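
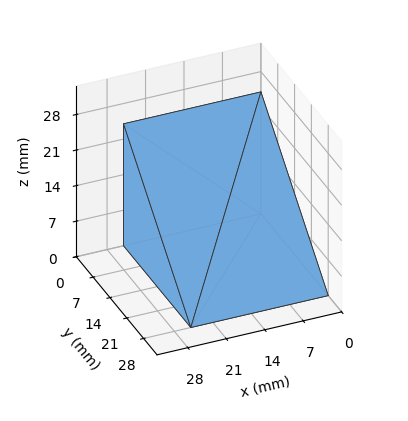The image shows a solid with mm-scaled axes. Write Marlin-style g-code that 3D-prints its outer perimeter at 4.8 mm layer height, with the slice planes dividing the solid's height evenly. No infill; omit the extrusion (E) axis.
Reading the render: the shape is a wedge (ramp): 25 × 28 mm base, rising to 24 mm along the y=0 edge and sloping linearly to z=0 at y=28 (dimensions read to the nearest mm from the axis ticks). For the g-code, the solid's height is divided into equal slices at the stated Δz and each level perimeter traced with G1 moves after a G0 lift.

; perimeter-only toolpath
G21 ; units = mm
G90 ; absolute positioning
G28 ; home
; layer 1
G0 Z4.8
G0 X0.0 Y0.0
G1 X25.0 Y0.0
G1 X25.0 Y22.4
G1 X0.0 Y22.4
G1 X0.0 Y0.0
; layer 2
G0 Z9.6
G0 X0.0 Y0.0
G1 X25.0 Y0.0
G1 X25.0 Y16.8
G1 X0.0 Y16.8
G1 X0.0 Y0.0
; layer 3
G0 Z14.4
G0 X0.0 Y0.0
G1 X25.0 Y0.0
G1 X25.0 Y11.2
G1 X0.0 Y11.2
G1 X0.0 Y0.0
; layer 4
G0 Z19.2
G0 X0.0 Y0.0
G1 X25.0 Y0.0
G1 X25.0 Y5.6
G1 X0.0 Y5.6
G1 X0.0 Y0.0
M2 ; end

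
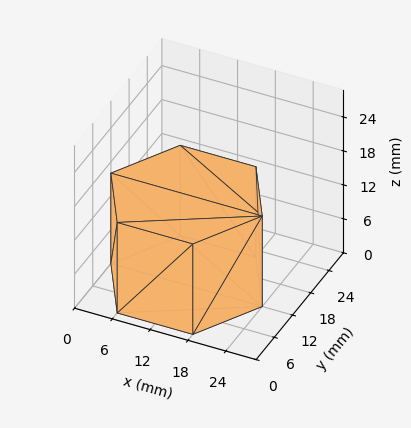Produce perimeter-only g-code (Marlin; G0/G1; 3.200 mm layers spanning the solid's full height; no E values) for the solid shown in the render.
Reading the render: the shape is a regular 6-sided prism (a cylinder approximated with 6 flat sides), circumscribed radius ≈ 12 mm, height ≈ 16 mm (dimensions read to the nearest mm from the axis ticks). For the g-code, the solid's height is divided into equal slices at the stated Δz and each level perimeter traced with G1 moves after a G0 lift.

; perimeter-only toolpath
G21 ; units = mm
G90 ; absolute positioning
G28 ; home
; layer 1
G0 Z3.200
G0 X24.000 Y12.000
G1 X18.000 Y22.392
G1 X6.000 Y22.392
G1 X0.000 Y12.000
G1 X6.000 Y1.608
G1 X18.000 Y1.608
G1 X24.000 Y12.000
; layer 2
G0 Z6.400
G0 X24.000 Y12.000
G1 X18.000 Y22.392
G1 X6.000 Y22.392
G1 X0.000 Y12.000
G1 X6.000 Y1.608
G1 X18.000 Y1.608
G1 X24.000 Y12.000
; layer 3
G0 Z9.600
G0 X24.000 Y12.000
G1 X18.000 Y22.392
G1 X6.000 Y22.392
G1 X0.000 Y12.000
G1 X6.000 Y1.608
G1 X18.000 Y1.608
G1 X24.000 Y12.000
; layer 4
G0 Z12.800
G0 X24.000 Y12.000
G1 X18.000 Y22.392
G1 X6.000 Y22.392
G1 X0.000 Y12.000
G1 X6.000 Y1.608
G1 X18.000 Y1.608
G1 X24.000 Y12.000
; layer 5
G0 Z16.000
G0 X24.000 Y12.000
G1 X18.000 Y22.392
G1 X6.000 Y22.392
G1 X0.000 Y12.000
G1 X6.000 Y1.608
G1 X18.000 Y1.608
G1 X24.000 Y12.000
M2 ; end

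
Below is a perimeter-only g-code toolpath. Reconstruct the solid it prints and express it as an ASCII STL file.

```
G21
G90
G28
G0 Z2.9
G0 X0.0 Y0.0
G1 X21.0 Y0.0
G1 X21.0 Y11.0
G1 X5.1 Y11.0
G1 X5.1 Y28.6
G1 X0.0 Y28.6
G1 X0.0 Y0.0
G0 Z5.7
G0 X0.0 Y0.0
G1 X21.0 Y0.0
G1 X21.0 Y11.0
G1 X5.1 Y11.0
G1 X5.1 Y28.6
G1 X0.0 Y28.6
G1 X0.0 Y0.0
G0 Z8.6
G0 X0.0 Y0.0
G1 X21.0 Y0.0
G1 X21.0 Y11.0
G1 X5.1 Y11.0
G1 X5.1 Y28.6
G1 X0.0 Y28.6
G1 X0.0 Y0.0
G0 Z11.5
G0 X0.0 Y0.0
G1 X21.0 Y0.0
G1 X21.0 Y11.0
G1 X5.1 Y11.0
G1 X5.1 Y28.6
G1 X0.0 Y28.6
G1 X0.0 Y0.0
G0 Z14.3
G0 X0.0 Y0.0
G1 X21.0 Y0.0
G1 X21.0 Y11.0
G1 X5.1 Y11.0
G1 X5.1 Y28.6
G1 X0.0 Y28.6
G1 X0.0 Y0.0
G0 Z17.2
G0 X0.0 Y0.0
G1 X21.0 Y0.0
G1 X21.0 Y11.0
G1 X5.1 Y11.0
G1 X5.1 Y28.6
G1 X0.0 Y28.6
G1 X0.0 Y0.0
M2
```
solid part
  facet normal 0.0000 0.0000 -1.0000
    outer loop
      vertex 21.0 11.0 0.0
      vertex 21.0 0.0 0.0
      vertex 0.0 0.0 0.0
    endloop
  endfacet
  facet normal 0.0000 0.0000 -1.0000
    outer loop
      vertex 5.1 11.0 0.0
      vertex 21.0 11.0 0.0
      vertex 0.0 0.0 0.0
    endloop
  endfacet
  facet normal 0.0000 0.0000 -1.0000
    outer loop
      vertex 5.1 28.6 0.0
      vertex 5.1 11.0 0.0
      vertex 0.0 0.0 0.0
    endloop
  endfacet
  facet normal 0.0000 0.0000 -1.0000
    outer loop
      vertex 0.0 28.6 0.0
      vertex 5.1 28.6 0.0
      vertex 0.0 0.0 0.0
    endloop
  endfacet
  facet normal 0.0000 0.0000 1.0000
    outer loop
      vertex 0.0 0.0 17.2
      vertex 21.0 0.0 17.2
      vertex 21.0 11.0 17.2
    endloop
  endfacet
  facet normal 0.0000 0.0000 1.0000
    outer loop
      vertex 0.0 0.0 17.2
      vertex 21.0 11.0 17.2
      vertex 5.1 11.0 17.2
    endloop
  endfacet
  facet normal 0.0000 0.0000 1.0000
    outer loop
      vertex 0.0 0.0 17.2
      vertex 5.1 11.0 17.2
      vertex 5.1 28.6 17.2
    endloop
  endfacet
  facet normal 0.0000 0.0000 1.0000
    outer loop
      vertex 0.0 0.0 17.2
      vertex 5.1 28.6 17.2
      vertex 0.0 28.6 17.2
    endloop
  endfacet
  facet normal 0.0000 -1.0000 0.0000
    outer loop
      vertex 0.0 0.0 0.0
      vertex 21.0 0.0 0.0
      vertex 21.0 0.0 17.2
    endloop
  endfacet
  facet normal 0.0000 -1.0000 0.0000
    outer loop
      vertex 0.0 0.0 0.0
      vertex 21.0 0.0 17.2
      vertex 0.0 0.0 17.2
    endloop
  endfacet
  facet normal 1.0000 0.0000 0.0000
    outer loop
      vertex 21.0 0.0 0.0
      vertex 21.0 11.0 0.0
      vertex 21.0 11.0 17.2
    endloop
  endfacet
  facet normal 1.0000 0.0000 0.0000
    outer loop
      vertex 21.0 0.0 0.0
      vertex 21.0 11.0 17.2
      vertex 21.0 0.0 17.2
    endloop
  endfacet
  facet normal 0.0000 1.0000 0.0000
    outer loop
      vertex 21.0 11.0 0.0
      vertex 5.1 11.0 0.0
      vertex 5.1 11.0 17.2
    endloop
  endfacet
  facet normal 0.0000 1.0000 0.0000
    outer loop
      vertex 21.0 11.0 0.0
      vertex 5.1 11.0 17.2
      vertex 21.0 11.0 17.2
    endloop
  endfacet
  facet normal 1.0000 0.0000 0.0000
    outer loop
      vertex 5.1 11.0 0.0
      vertex 5.1 28.6 0.0
      vertex 5.1 28.6 17.2
    endloop
  endfacet
  facet normal 1.0000 0.0000 0.0000
    outer loop
      vertex 5.1 11.0 0.0
      vertex 5.1 28.6 17.2
      vertex 5.1 11.0 17.2
    endloop
  endfacet
  facet normal 0.0000 1.0000 0.0000
    outer loop
      vertex 5.1 28.6 0.0
      vertex 0.0 28.6 0.0
      vertex 0.0 28.6 17.2
    endloop
  endfacet
  facet normal 0.0000 1.0000 0.0000
    outer loop
      vertex 5.1 28.6 0.0
      vertex 0.0 28.6 17.2
      vertex 5.1 28.6 17.2
    endloop
  endfacet
  facet normal -1.0000 0.0000 0.0000
    outer loop
      vertex 0.0 28.6 0.0
      vertex 0.0 0.0 0.0
      vertex 0.0 0.0 17.2
    endloop
  endfacet
  facet normal -1.0000 0.0000 0.0000
    outer loop
      vertex 0.0 28.6 0.0
      vertex 0.0 0.0 17.2
      vertex 0.0 28.6 17.2
    endloop
  endfacet
endsolid part

The G0 Z moves step by Δz≈2.9 mm. Every layer's G1 loop is the same polygon, so the solid is a straight extrusion of it from z=0 to z≈17.2. Closing with flat bottom and top caps and triangulating gives 20 facets — an L-shaped prism: outer 21 × 28.6 mm, arm thicknesses ≈ 11 mm (horizontal) and 5.1 mm (vertical), extruded 17.2 mm in z.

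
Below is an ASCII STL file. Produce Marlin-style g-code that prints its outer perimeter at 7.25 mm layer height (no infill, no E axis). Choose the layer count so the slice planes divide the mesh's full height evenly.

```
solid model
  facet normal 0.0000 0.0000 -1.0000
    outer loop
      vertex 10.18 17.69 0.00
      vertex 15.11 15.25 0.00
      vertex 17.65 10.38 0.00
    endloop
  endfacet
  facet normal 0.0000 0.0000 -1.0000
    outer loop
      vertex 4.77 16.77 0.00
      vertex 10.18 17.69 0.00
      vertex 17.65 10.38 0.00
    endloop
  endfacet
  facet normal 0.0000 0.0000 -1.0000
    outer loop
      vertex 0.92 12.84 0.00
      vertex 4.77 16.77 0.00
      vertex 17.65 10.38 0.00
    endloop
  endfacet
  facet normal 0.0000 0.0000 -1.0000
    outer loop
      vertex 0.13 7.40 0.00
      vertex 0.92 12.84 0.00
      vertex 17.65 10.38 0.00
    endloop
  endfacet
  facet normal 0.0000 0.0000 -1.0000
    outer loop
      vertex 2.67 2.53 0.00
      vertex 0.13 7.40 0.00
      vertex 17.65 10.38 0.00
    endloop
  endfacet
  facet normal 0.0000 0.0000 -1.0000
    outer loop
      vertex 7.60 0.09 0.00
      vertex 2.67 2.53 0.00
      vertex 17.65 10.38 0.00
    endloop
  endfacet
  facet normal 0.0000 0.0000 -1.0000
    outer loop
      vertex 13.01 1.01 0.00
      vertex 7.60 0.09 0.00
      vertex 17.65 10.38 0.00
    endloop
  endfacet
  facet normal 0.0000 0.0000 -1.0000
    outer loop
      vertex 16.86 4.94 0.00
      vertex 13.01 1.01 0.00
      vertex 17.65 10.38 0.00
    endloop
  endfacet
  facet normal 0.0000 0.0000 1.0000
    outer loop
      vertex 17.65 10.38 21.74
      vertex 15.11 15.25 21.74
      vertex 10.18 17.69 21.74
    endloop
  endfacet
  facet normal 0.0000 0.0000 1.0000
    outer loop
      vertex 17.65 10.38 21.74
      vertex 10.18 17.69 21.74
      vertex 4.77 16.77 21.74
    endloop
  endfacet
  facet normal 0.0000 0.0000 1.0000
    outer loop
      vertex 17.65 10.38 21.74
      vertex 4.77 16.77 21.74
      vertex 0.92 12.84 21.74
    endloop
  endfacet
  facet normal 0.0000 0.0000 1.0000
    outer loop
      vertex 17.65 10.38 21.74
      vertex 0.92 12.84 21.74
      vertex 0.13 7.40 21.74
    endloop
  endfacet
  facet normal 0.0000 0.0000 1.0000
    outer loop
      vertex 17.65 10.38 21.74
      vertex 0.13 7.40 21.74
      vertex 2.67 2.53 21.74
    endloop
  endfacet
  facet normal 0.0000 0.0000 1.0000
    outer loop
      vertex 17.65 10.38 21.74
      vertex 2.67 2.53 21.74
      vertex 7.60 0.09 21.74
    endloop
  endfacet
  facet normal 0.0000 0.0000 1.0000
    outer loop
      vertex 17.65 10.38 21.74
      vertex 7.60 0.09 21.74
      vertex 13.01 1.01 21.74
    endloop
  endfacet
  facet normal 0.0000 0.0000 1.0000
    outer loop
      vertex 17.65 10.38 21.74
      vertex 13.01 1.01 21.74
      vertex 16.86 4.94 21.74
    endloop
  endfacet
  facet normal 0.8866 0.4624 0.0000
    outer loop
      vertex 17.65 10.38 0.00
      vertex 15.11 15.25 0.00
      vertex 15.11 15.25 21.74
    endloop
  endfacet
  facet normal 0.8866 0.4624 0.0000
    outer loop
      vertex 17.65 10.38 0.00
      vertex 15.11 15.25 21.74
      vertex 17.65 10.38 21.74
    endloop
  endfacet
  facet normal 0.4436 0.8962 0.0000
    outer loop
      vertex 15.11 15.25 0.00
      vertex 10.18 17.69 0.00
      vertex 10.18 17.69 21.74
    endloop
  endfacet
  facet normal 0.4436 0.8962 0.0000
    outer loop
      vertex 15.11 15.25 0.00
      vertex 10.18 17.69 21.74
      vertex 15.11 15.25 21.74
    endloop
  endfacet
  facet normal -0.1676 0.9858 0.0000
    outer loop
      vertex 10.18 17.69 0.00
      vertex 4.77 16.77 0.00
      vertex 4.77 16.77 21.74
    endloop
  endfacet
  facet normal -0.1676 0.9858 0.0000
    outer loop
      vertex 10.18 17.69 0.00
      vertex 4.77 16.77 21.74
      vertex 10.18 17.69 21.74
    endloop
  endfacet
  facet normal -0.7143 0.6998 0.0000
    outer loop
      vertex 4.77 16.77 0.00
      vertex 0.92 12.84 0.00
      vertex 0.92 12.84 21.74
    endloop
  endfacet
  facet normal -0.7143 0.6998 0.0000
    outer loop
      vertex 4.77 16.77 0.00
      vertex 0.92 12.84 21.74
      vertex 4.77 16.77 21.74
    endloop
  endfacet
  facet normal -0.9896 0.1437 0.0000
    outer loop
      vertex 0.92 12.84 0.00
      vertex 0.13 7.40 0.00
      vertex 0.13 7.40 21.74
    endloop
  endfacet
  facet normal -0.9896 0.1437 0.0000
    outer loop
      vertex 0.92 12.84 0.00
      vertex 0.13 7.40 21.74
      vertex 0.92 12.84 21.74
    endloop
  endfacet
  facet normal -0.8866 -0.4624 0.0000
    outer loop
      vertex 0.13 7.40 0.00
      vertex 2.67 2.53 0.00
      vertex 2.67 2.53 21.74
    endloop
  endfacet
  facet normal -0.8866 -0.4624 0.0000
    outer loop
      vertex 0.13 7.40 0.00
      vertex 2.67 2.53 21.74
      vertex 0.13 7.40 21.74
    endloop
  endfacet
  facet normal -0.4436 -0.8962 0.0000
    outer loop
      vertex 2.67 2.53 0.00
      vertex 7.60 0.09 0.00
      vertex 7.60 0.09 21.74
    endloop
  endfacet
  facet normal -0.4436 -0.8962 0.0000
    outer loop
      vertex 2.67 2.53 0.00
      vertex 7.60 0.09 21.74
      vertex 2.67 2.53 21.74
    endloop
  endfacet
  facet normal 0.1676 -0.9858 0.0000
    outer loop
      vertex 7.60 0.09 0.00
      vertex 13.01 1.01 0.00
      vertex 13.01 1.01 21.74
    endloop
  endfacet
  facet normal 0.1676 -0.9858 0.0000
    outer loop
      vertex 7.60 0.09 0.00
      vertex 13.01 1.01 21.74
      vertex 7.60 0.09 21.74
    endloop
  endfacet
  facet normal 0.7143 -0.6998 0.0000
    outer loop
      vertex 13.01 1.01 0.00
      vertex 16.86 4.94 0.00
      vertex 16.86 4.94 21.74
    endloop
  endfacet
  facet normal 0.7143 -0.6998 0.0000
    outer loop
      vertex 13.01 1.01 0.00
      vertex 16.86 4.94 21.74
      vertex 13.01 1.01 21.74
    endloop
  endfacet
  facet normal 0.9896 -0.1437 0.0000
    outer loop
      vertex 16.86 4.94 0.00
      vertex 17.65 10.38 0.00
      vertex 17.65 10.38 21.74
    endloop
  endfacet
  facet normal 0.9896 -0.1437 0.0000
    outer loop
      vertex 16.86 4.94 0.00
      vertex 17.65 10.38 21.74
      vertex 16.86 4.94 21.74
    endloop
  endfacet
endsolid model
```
; perimeter-only toolpath
G21 ; units = mm
G90 ; absolute positioning
G28 ; home
; layer 1
G0 Z7.25
G0 X17.65 Y10.38
G1 X15.11 Y15.25
G1 X10.18 Y17.69
G1 X4.77 Y16.77
G1 X0.92 Y12.84
G1 X0.13 Y7.40
G1 X2.67 Y2.53
G1 X7.60 Y0.09
G1 X13.01 Y1.01
G1 X16.86 Y4.94
G1 X17.65 Y10.38
; layer 2
G0 Z14.49
G0 X17.65 Y10.38
G1 X15.11 Y15.25
G1 X10.18 Y17.69
G1 X4.77 Y16.77
G1 X0.92 Y12.84
G1 X0.13 Y7.40
G1 X2.67 Y2.53
G1 X7.60 Y0.09
G1 X13.01 Y1.01
G1 X16.86 Y4.94
G1 X17.65 Y10.38
; layer 3
G0 Z21.74
G0 X17.65 Y10.38
G1 X15.11 Y15.25
G1 X10.18 Y17.69
G1 X4.77 Y16.77
G1 X0.92 Y12.84
G1 X0.13 Y7.40
G1 X2.67 Y2.53
G1 X7.60 Y0.09
G1 X13.01 Y1.01
G1 X16.86 Y4.94
G1 X17.65 Y10.38
M2 ; end

The solid is a regular 10-sided prism (a cylinder approximated with 10 flat sides), circumscribed radius ≈ 8.89 mm, height ≈ 21.7 mm. Slicing at Δz = 7.25 mm — 3 equal slices spanning the solid's height, so layer i sits at z = i·h/3 — gives 3 non-empty perimeters. Each is a 10-segment closed polygon; G0 lifts to the layer z and rapids to the start vertex, then G1 traces the edges.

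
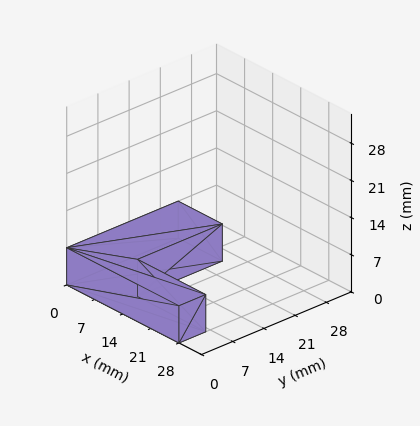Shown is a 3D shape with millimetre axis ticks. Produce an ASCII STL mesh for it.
Reading the render: the shape is an L-shaped prism: outer 28 × 25 mm, arm thicknesses ≈ 6 mm (horizontal) and 11 mm (vertical), extruded 7 mm in z (dimensions read to the nearest mm from the axis ticks). For the STL, each face is triangulated and given an outward normal.

solid part
  facet normal 0.0000 0.0000 -1.0000
    outer loop
      vertex 28.0 6.0 0.0
      vertex 28.0 0.0 0.0
      vertex 0.0 0.0 0.0
    endloop
  endfacet
  facet normal 0.0000 0.0000 -1.0000
    outer loop
      vertex 11.0 6.0 0.0
      vertex 28.0 6.0 0.0
      vertex 0.0 0.0 0.0
    endloop
  endfacet
  facet normal 0.0000 0.0000 -1.0000
    outer loop
      vertex 11.0 25.0 0.0
      vertex 11.0 6.0 0.0
      vertex 0.0 0.0 0.0
    endloop
  endfacet
  facet normal 0.0000 0.0000 -1.0000
    outer loop
      vertex 0.0 25.0 0.0
      vertex 11.0 25.0 0.0
      vertex 0.0 0.0 0.0
    endloop
  endfacet
  facet normal 0.0000 0.0000 1.0000
    outer loop
      vertex 0.0 0.0 7.0
      vertex 28.0 0.0 7.0
      vertex 28.0 6.0 7.0
    endloop
  endfacet
  facet normal 0.0000 0.0000 1.0000
    outer loop
      vertex 0.0 0.0 7.0
      vertex 28.0 6.0 7.0
      vertex 11.0 6.0 7.0
    endloop
  endfacet
  facet normal 0.0000 0.0000 1.0000
    outer loop
      vertex 0.0 0.0 7.0
      vertex 11.0 6.0 7.0
      vertex 11.0 25.0 7.0
    endloop
  endfacet
  facet normal 0.0000 0.0000 1.0000
    outer loop
      vertex 0.0 0.0 7.0
      vertex 11.0 25.0 7.0
      vertex 0.0 25.0 7.0
    endloop
  endfacet
  facet normal 0.0000 -1.0000 0.0000
    outer loop
      vertex 0.0 0.0 0.0
      vertex 28.0 0.0 0.0
      vertex 28.0 0.0 7.0
    endloop
  endfacet
  facet normal 0.0000 -1.0000 0.0000
    outer loop
      vertex 0.0 0.0 0.0
      vertex 28.0 0.0 7.0
      vertex 0.0 0.0 7.0
    endloop
  endfacet
  facet normal 1.0000 0.0000 0.0000
    outer loop
      vertex 28.0 0.0 0.0
      vertex 28.0 6.0 0.0
      vertex 28.0 6.0 7.0
    endloop
  endfacet
  facet normal 1.0000 0.0000 0.0000
    outer loop
      vertex 28.0 0.0 0.0
      vertex 28.0 6.0 7.0
      vertex 28.0 0.0 7.0
    endloop
  endfacet
  facet normal 0.0000 1.0000 0.0000
    outer loop
      vertex 28.0 6.0 0.0
      vertex 11.0 6.0 0.0
      vertex 11.0 6.0 7.0
    endloop
  endfacet
  facet normal 0.0000 1.0000 0.0000
    outer loop
      vertex 28.0 6.0 0.0
      vertex 11.0 6.0 7.0
      vertex 28.0 6.0 7.0
    endloop
  endfacet
  facet normal 1.0000 0.0000 0.0000
    outer loop
      vertex 11.0 6.0 0.0
      vertex 11.0 25.0 0.0
      vertex 11.0 25.0 7.0
    endloop
  endfacet
  facet normal 1.0000 0.0000 0.0000
    outer loop
      vertex 11.0 6.0 0.0
      vertex 11.0 25.0 7.0
      vertex 11.0 6.0 7.0
    endloop
  endfacet
  facet normal 0.0000 1.0000 0.0000
    outer loop
      vertex 11.0 25.0 0.0
      vertex 0.0 25.0 0.0
      vertex 0.0 25.0 7.0
    endloop
  endfacet
  facet normal 0.0000 1.0000 0.0000
    outer loop
      vertex 11.0 25.0 0.0
      vertex 0.0 25.0 7.0
      vertex 11.0 25.0 7.0
    endloop
  endfacet
  facet normal -1.0000 0.0000 0.0000
    outer loop
      vertex 0.0 25.0 0.0
      vertex 0.0 0.0 0.0
      vertex 0.0 0.0 7.0
    endloop
  endfacet
  facet normal -1.0000 0.0000 0.0000
    outer loop
      vertex 0.0 25.0 0.0
      vertex 0.0 0.0 7.0
      vertex 0.0 25.0 7.0
    endloop
  endfacet
endsolid part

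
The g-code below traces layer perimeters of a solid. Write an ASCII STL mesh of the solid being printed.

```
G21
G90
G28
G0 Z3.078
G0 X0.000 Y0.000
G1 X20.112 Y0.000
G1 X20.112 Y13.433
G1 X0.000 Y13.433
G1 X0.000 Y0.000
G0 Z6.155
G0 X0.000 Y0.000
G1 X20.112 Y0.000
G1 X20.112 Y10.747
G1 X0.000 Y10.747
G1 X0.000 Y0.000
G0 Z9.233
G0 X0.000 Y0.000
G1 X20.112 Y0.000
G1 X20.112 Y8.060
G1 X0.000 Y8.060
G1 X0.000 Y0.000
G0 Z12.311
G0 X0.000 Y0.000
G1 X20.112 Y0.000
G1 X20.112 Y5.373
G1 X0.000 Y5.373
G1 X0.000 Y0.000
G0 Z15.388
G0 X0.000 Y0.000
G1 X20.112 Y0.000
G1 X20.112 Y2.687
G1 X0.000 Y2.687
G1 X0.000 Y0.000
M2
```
solid part
  facet normal 0.0000 0.0000 -1.0000
    outer loop
      vertex 20.112 16.120 0.000
      vertex 20.112 0.000 0.000
      vertex 0.000 0.000 0.000
    endloop
  endfacet
  facet normal 0.0000 0.0000 -1.0000
    outer loop
      vertex 0.000 16.120 0.000
      vertex 20.112 16.120 0.000
      vertex 0.000 0.000 0.000
    endloop
  endfacet
  facet normal 0.0000 -1.0000 0.0000
    outer loop
      vertex 0.000 0.000 0.000
      vertex 20.112 0.000 0.000
      vertex 20.112 0.000 18.466
    endloop
  endfacet
  facet normal 0.0000 -1.0000 0.0000
    outer loop
      vertex 0.000 0.000 0.000
      vertex 20.112 0.000 18.466
      vertex 0.000 0.000 18.466
    endloop
  endfacet
  facet normal 0.0000 0.7533 0.6576
    outer loop
      vertex 0.000 0.000 18.466
      vertex 20.112 0.000 18.466
      vertex 20.112 16.120 0.000
    endloop
  endfacet
  facet normal 0.0000 0.7533 0.6576
    outer loop
      vertex 0.000 0.000 18.466
      vertex 20.112 16.120 0.000
      vertex 0.000 16.120 0.000
    endloop
  endfacet
  facet normal -1.0000 0.0000 0.0000
    outer loop
      vertex 0.000 0.000 18.466
      vertex 0.000 16.120 0.000
      vertex 0.000 0.000 0.000
    endloop
  endfacet
  facet normal 1.0000 0.0000 0.0000
    outer loop
      vertex 20.112 0.000 0.000
      vertex 20.112 16.120 0.000
      vertex 20.112 0.000 18.466
    endloop
  endfacet
endsolid part

The G0 Z moves step by Δz≈3.078 mm. The G1 loops shrink linearly with z, so the solid tapers from its base footprint up to z≈18.5. Closing with a flat bottom cap and the tapered top and triangulating gives 8 facets — a wedge (ramp): 20.1 × 16.1 mm base, rising to 18.5 mm along the y=0 edge and sloping linearly to z=0 at y=16.1.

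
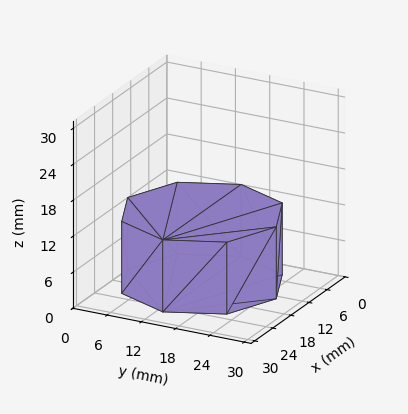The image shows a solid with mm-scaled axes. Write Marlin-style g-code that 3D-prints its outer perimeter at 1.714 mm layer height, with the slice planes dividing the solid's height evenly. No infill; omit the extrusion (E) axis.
Reading the render: the shape is a regular 8-sided prism (a cylinder approximated with 8 flat sides), circumscribed radius ≈ 13 mm, height ≈ 12 mm (dimensions read to the nearest mm from the axis ticks). For the g-code, the solid's height is divided into equal slices at the stated Δz and each level perimeter traced with G1 moves after a G0 lift.

; perimeter-only toolpath
G21 ; units = mm
G90 ; absolute positioning
G28 ; home
; layer 1
G0 Z1.714
G0 X26.000 Y13.000
G1 X22.192 Y22.192
G1 X13.000 Y26.000
G1 X3.808 Y22.192
G1 X0.000 Y13.000
G1 X3.808 Y3.808
G1 X13.000 Y0.000
G1 X22.192 Y3.808
G1 X26.000 Y13.000
; layer 2
G0 Z3.429
G0 X26.000 Y13.000
G1 X22.192 Y22.192
G1 X13.000 Y26.000
G1 X3.808 Y22.192
G1 X0.000 Y13.000
G1 X3.808 Y3.808
G1 X13.000 Y0.000
G1 X22.192 Y3.808
G1 X26.000 Y13.000
; layer 3
G0 Z5.143
G0 X26.000 Y13.000
G1 X22.192 Y22.192
G1 X13.000 Y26.000
G1 X3.808 Y22.192
G1 X0.000 Y13.000
G1 X3.808 Y3.808
G1 X13.000 Y0.000
G1 X22.192 Y3.808
G1 X26.000 Y13.000
; layer 4
G0 Z6.857
G0 X26.000 Y13.000
G1 X22.192 Y22.192
G1 X13.000 Y26.000
G1 X3.808 Y22.192
G1 X0.000 Y13.000
G1 X3.808 Y3.808
G1 X13.000 Y0.000
G1 X22.192 Y3.808
G1 X26.000 Y13.000
; layer 5
G0 Z8.571
G0 X26.000 Y13.000
G1 X22.192 Y22.192
G1 X13.000 Y26.000
G1 X3.808 Y22.192
G1 X0.000 Y13.000
G1 X3.808 Y3.808
G1 X13.000 Y0.000
G1 X22.192 Y3.808
G1 X26.000 Y13.000
; layer 6
G0 Z10.286
G0 X26.000 Y13.000
G1 X22.192 Y22.192
G1 X13.000 Y26.000
G1 X3.808 Y22.192
G1 X0.000 Y13.000
G1 X3.808 Y3.808
G1 X13.000 Y0.000
G1 X22.192 Y3.808
G1 X26.000 Y13.000
; layer 7
G0 Z12.000
G0 X26.000 Y13.000
G1 X22.192 Y22.192
G1 X13.000 Y26.000
G1 X3.808 Y22.192
G1 X0.000 Y13.000
G1 X3.808 Y3.808
G1 X13.000 Y0.000
G1 X22.192 Y3.808
G1 X26.000 Y13.000
M2 ; end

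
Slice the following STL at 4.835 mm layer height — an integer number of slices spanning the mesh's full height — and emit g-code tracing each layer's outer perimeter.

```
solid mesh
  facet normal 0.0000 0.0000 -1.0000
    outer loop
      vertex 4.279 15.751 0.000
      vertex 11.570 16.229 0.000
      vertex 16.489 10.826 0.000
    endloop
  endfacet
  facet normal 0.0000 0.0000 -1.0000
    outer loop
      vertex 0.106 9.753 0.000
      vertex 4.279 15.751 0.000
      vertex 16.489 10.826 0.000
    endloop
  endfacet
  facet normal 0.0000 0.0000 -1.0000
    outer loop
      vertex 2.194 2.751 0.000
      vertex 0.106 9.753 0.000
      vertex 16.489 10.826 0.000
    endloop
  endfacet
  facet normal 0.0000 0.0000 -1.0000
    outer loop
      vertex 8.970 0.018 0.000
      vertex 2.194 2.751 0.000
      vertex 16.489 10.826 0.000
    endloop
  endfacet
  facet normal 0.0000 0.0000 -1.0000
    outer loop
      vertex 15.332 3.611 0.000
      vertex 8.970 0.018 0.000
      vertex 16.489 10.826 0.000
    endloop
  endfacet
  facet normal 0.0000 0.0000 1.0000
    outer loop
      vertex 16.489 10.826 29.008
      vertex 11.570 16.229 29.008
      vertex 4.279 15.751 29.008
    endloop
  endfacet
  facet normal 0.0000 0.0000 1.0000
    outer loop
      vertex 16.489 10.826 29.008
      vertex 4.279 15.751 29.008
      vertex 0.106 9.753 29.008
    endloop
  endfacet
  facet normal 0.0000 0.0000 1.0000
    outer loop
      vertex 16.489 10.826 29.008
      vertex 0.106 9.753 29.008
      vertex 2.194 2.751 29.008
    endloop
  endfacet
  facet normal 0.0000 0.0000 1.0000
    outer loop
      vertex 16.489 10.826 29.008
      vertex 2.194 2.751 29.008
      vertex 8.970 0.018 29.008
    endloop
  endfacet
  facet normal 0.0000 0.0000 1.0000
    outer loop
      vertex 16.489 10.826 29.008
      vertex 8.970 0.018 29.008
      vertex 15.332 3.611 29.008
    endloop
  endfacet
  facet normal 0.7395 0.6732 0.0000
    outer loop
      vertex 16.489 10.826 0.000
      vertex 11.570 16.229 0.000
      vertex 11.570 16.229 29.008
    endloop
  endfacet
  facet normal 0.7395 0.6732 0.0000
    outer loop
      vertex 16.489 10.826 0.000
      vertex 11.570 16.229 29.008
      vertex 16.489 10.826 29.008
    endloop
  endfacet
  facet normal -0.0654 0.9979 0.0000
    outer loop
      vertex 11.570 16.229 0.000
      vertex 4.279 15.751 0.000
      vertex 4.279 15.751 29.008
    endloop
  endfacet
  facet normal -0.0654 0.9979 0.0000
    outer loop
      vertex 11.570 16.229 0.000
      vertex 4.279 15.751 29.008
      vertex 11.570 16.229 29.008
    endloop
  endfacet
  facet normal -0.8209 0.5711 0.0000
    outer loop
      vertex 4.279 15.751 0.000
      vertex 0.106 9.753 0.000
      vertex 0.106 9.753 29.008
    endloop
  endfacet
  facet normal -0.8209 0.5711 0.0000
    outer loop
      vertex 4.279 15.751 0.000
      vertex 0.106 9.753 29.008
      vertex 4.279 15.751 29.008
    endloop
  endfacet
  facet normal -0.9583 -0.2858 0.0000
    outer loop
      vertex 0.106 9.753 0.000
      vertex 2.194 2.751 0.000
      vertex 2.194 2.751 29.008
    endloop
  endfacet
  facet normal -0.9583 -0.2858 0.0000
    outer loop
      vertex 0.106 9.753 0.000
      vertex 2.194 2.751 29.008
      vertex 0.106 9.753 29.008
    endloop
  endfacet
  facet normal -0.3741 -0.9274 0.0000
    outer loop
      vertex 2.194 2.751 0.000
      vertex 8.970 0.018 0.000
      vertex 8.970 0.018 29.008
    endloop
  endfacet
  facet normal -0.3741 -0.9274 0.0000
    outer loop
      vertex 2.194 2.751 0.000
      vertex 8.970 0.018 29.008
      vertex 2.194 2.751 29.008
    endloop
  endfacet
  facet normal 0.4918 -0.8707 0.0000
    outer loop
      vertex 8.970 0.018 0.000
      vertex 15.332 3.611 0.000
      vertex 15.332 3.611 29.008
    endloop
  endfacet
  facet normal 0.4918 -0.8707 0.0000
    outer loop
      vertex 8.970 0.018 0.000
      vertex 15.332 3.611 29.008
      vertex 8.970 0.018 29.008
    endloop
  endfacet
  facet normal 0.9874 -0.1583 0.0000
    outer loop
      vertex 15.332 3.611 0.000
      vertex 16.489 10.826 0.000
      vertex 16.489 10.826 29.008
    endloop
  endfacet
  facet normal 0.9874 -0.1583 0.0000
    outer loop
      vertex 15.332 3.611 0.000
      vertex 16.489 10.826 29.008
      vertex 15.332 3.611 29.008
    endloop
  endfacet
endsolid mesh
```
; perimeter-only toolpath
G21 ; units = mm
G90 ; absolute positioning
G28 ; home
; layer 1
G0 Z4.835
G0 X16.489 Y10.826
G1 X11.570 Y16.229
G1 X4.279 Y15.751
G1 X0.106 Y9.753
G1 X2.194 Y2.751
G1 X8.970 Y0.018
G1 X15.332 Y3.611
G1 X16.489 Y10.826
; layer 2
G0 Z9.669
G0 X16.489 Y10.826
G1 X11.570 Y16.229
G1 X4.279 Y15.751
G1 X0.106 Y9.753
G1 X2.194 Y2.751
G1 X8.970 Y0.018
G1 X15.332 Y3.611
G1 X16.489 Y10.826
; layer 3
G0 Z14.504
G0 X16.489 Y10.826
G1 X11.570 Y16.229
G1 X4.279 Y15.751
G1 X0.106 Y9.753
G1 X2.194 Y2.751
G1 X8.970 Y0.018
G1 X15.332 Y3.611
G1 X16.489 Y10.826
; layer 4
G0 Z19.339
G0 X16.489 Y10.826
G1 X11.570 Y16.229
G1 X4.279 Y15.751
G1 X0.106 Y9.753
G1 X2.194 Y2.751
G1 X8.970 Y0.018
G1 X15.332 Y3.611
G1 X16.489 Y10.826
; layer 5
G0 Z24.173
G0 X16.489 Y10.826
G1 X11.570 Y16.229
G1 X4.279 Y15.751
G1 X0.106 Y9.753
G1 X2.194 Y2.751
G1 X8.970 Y0.018
G1 X15.332 Y3.611
G1 X16.489 Y10.826
; layer 6
G0 Z29.008
G0 X16.489 Y10.826
G1 X11.570 Y16.229
G1 X4.279 Y15.751
G1 X0.106 Y9.753
G1 X2.194 Y2.751
G1 X8.970 Y0.018
G1 X15.332 Y3.611
G1 X16.489 Y10.826
M2 ; end

The solid is a regular 7-sided prism (a cylinder approximated with 7 flat sides), circumscribed radius ≈ 8.42 mm, height ≈ 29 mm. Slicing at Δz = 4.835 mm — 6 equal slices spanning the solid's height, so layer i sits at z = i·h/6 — gives 6 non-empty perimeters. Each is a 7-segment closed polygon; G0 lifts to the layer z and rapids to the start vertex, then G1 traces the edges.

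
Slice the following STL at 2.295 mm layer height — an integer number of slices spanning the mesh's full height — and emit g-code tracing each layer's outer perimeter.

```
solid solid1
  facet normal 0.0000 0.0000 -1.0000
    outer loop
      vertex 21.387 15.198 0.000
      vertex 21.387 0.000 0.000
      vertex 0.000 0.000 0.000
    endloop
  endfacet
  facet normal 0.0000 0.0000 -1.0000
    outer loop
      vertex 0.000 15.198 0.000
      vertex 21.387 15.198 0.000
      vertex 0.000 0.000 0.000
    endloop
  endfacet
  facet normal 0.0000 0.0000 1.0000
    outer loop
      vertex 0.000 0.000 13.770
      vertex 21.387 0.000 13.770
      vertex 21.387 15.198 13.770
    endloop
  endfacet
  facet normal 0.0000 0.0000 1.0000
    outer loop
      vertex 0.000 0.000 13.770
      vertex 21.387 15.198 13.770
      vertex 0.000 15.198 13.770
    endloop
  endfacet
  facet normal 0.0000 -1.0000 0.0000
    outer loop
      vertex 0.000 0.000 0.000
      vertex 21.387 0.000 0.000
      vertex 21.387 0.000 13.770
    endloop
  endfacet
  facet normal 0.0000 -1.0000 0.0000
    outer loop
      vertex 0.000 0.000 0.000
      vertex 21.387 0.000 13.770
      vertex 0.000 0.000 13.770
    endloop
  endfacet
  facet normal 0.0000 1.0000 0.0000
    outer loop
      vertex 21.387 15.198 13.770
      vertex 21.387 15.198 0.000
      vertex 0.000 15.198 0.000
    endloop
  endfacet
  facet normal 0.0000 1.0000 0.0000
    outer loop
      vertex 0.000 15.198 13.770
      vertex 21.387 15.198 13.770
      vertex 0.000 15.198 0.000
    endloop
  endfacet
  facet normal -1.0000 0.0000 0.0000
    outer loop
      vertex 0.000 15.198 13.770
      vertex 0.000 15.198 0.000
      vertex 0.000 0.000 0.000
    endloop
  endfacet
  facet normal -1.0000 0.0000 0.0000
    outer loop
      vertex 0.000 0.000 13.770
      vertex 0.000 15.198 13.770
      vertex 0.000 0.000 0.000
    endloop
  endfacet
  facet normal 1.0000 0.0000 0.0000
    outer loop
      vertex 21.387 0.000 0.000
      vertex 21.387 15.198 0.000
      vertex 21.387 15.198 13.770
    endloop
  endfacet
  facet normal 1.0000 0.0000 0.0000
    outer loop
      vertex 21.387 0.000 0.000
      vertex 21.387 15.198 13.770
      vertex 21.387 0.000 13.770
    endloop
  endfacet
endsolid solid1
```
; perimeter-only toolpath
G21 ; units = mm
G90 ; absolute positioning
G28 ; home
; layer 1
G0 Z2.295
G0 X0.000 Y0.000
G1 X21.387 Y0.000
G1 X21.387 Y15.198
G1 X0.000 Y15.198
G1 X0.000 Y0.000
; layer 2
G0 Z4.590
G0 X0.000 Y0.000
G1 X21.387 Y0.000
G1 X21.387 Y15.198
G1 X0.000 Y15.198
G1 X0.000 Y0.000
; layer 3
G0 Z6.885
G0 X0.000 Y0.000
G1 X21.387 Y0.000
G1 X21.387 Y15.198
G1 X0.000 Y15.198
G1 X0.000 Y0.000
; layer 4
G0 Z9.180
G0 X0.000 Y0.000
G1 X21.387 Y0.000
G1 X21.387 Y15.198
G1 X0.000 Y15.198
G1 X0.000 Y0.000
; layer 5
G0 Z11.475
G0 X0.000 Y0.000
G1 X21.387 Y0.000
G1 X21.387 Y15.198
G1 X0.000 Y15.198
G1 X0.000 Y0.000
; layer 6
G0 Z13.770
G0 X0.000 Y0.000
G1 X21.387 Y0.000
G1 X21.387 Y15.198
G1 X0.000 Y15.198
G1 X0.000 Y0.000
M2 ; end

The solid is a rectangular box, roughly 21.4 × 15.2 mm footprint and 13.8 mm tall. Slicing at Δz = 2.295 mm — 6 equal slices spanning the solid's height, so layer i sits at z = i·h/6 — gives 6 non-empty perimeters. Each is a 4-segment closed polygon; G0 lifts to the layer z and rapids to the start vertex, then G1 traces the edges.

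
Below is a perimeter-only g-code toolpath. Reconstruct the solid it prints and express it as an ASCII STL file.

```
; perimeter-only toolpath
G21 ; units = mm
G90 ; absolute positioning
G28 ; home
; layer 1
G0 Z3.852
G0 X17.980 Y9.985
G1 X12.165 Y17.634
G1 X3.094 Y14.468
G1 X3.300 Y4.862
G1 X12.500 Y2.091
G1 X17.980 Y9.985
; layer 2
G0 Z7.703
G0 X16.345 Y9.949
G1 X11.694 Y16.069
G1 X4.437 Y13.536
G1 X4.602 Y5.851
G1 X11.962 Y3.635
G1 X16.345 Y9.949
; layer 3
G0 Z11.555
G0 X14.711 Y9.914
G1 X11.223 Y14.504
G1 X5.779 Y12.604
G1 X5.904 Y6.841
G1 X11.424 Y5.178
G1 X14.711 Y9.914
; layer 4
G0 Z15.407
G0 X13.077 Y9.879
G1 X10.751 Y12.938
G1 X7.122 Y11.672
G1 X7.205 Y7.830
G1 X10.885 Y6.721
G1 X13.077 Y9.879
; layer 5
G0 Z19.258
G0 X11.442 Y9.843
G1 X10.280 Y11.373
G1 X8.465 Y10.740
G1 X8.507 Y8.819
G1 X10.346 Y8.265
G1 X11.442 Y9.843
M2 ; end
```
solid part
  facet normal 0.0000 0.0000 -1.0000
    outer loop
      vertex 1.751 15.400 0.000
      vertex 12.637 19.199 0.000
      vertex 19.614 10.020 0.000
    endloop
  endfacet
  facet normal 0.0000 0.0000 -1.0000
    outer loop
      vertex 1.999 3.873 0.000
      vertex 1.751 15.400 0.000
      vertex 19.614 10.020 0.000
    endloop
  endfacet
  facet normal 0.0000 0.0000 -1.0000
    outer loop
      vertex 13.039 0.548 0.000
      vertex 1.999 3.873 0.000
      vertex 19.614 10.020 0.000
    endloop
  endfacet
  facet normal 0.7530 0.5723 0.3248
    outer loop
      vertex 19.614 10.020 0.000
      vertex 12.637 19.199 0.000
      vertex 9.808 9.808 23.110
    endloop
  endfacet
  facet normal -0.3116 0.8930 0.3247
    outer loop
      vertex 12.637 19.199 0.000
      vertex 1.751 15.400 0.000
      vertex 9.808 9.808 23.110
    endloop
  endfacet
  facet normal -0.9456 -0.0203 0.3247
    outer loop
      vertex 1.751 15.400 0.000
      vertex 1.999 3.873 0.000
      vertex 9.808 9.808 23.110
    endloop
  endfacet
  facet normal -0.2728 -0.9056 0.3247
    outer loop
      vertex 1.999 3.873 0.000
      vertex 13.039 0.548 0.000
      vertex 9.808 9.808 23.110
    endloop
  endfacet
  facet normal 0.7770 -0.5393 0.3247
    outer loop
      vertex 13.039 0.548 0.000
      vertex 19.614 10.020 0.000
      vertex 9.808 9.808 23.110
    endloop
  endfacet
endsolid part

The G0 Z moves step by Δz≈3.852 mm. The G1 loops shrink linearly with z, so the solid tapers from its base footprint up to z≈23.1. Closing with a flat bottom cap and the tapered top and triangulating gives 8 facets — a regular 5-sided pyramid, base circumscribed radius ≈ 9.81 mm, apex at z ≈ 23.1 mm.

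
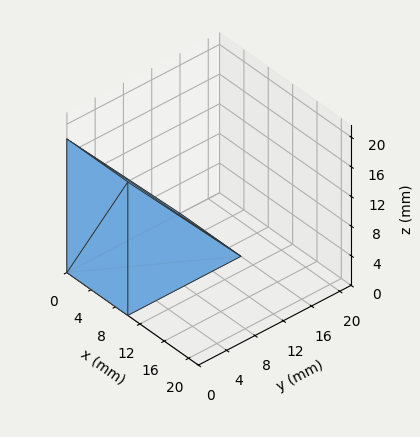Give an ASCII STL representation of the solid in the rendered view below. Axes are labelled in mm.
Reading the render: the shape is a wedge (ramp): 10 × 16 mm base, rising to 18 mm along the y=0 edge and sloping linearly to z=0 at y=16 (dimensions read to the nearest mm from the axis ticks). For the STL, each face is triangulated and given an outward normal.

solid part
  facet normal 0.0000 0.0000 -1.0000
    outer loop
      vertex 10.00 16.00 0.00
      vertex 10.00 0.00 0.00
      vertex 0.00 0.00 0.00
    endloop
  endfacet
  facet normal 0.0000 0.0000 -1.0000
    outer loop
      vertex 0.00 16.00 0.00
      vertex 10.00 16.00 0.00
      vertex 0.00 0.00 0.00
    endloop
  endfacet
  facet normal 0.0000 -1.0000 0.0000
    outer loop
      vertex 0.00 0.00 0.00
      vertex 10.00 0.00 0.00
      vertex 10.00 0.00 18.00
    endloop
  endfacet
  facet normal 0.0000 -1.0000 0.0000
    outer loop
      vertex 0.00 0.00 0.00
      vertex 10.00 0.00 18.00
      vertex 0.00 0.00 18.00
    endloop
  endfacet
  facet normal 0.0000 0.7474 0.6644
    outer loop
      vertex 0.00 0.00 18.00
      vertex 10.00 0.00 18.00
      vertex 10.00 16.00 0.00
    endloop
  endfacet
  facet normal 0.0000 0.7474 0.6644
    outer loop
      vertex 0.00 0.00 18.00
      vertex 10.00 16.00 0.00
      vertex 0.00 16.00 0.00
    endloop
  endfacet
  facet normal -1.0000 0.0000 0.0000
    outer loop
      vertex 0.00 0.00 18.00
      vertex 0.00 16.00 0.00
      vertex 0.00 0.00 0.00
    endloop
  endfacet
  facet normal 1.0000 0.0000 0.0000
    outer loop
      vertex 10.00 0.00 0.00
      vertex 10.00 16.00 0.00
      vertex 10.00 0.00 18.00
    endloop
  endfacet
endsolid part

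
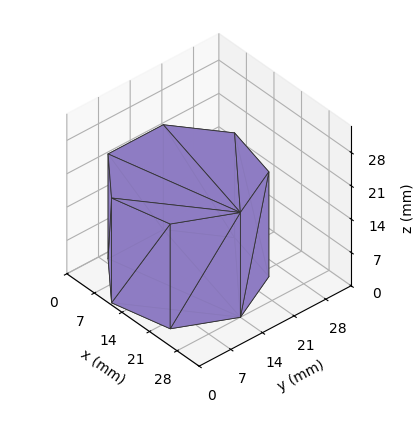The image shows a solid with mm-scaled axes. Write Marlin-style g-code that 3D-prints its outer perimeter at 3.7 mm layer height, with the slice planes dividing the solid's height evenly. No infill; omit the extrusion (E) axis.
Reading the render: the shape is a regular 7-sided prism (a cylinder approximated with 7 flat sides), circumscribed radius ≈ 14 mm, height ≈ 22 mm (dimensions read to the nearest mm from the axis ticks). For the g-code, the solid's height is divided into equal slices at the stated Δz and each level perimeter traced with G1 moves after a G0 lift.

; perimeter-only toolpath
G21 ; units = mm
G90 ; absolute positioning
G28 ; home
; layer 1
G0 Z3.7
G0 X28.0 Y14.0
G1 X22.7 Y24.9
G1 X10.9 Y27.6
G1 X1.4 Y20.1
G1 X1.4 Y7.9
G1 X10.9 Y0.4
G1 X22.7 Y3.1
G1 X28.0 Y14.0
; layer 2
G0 Z7.3
G0 X28.0 Y14.0
G1 X22.7 Y24.9
G1 X10.9 Y27.6
G1 X1.4 Y20.1
G1 X1.4 Y7.9
G1 X10.9 Y0.4
G1 X22.7 Y3.1
G1 X28.0 Y14.0
; layer 3
G0 Z11.0
G0 X28.0 Y14.0
G1 X22.7 Y24.9
G1 X10.9 Y27.6
G1 X1.4 Y20.1
G1 X1.4 Y7.9
G1 X10.9 Y0.4
G1 X22.7 Y3.1
G1 X28.0 Y14.0
; layer 4
G0 Z14.7
G0 X28.0 Y14.0
G1 X22.7 Y24.9
G1 X10.9 Y27.6
G1 X1.4 Y20.1
G1 X1.4 Y7.9
G1 X10.9 Y0.4
G1 X22.7 Y3.1
G1 X28.0 Y14.0
; layer 5
G0 Z18.3
G0 X28.0 Y14.0
G1 X22.7 Y24.9
G1 X10.9 Y27.6
G1 X1.4 Y20.1
G1 X1.4 Y7.9
G1 X10.9 Y0.4
G1 X22.7 Y3.1
G1 X28.0 Y14.0
; layer 6
G0 Z22.0
G0 X28.0 Y14.0
G1 X22.7 Y24.9
G1 X10.9 Y27.6
G1 X1.4 Y20.1
G1 X1.4 Y7.9
G1 X10.9 Y0.4
G1 X22.7 Y3.1
G1 X28.0 Y14.0
M2 ; end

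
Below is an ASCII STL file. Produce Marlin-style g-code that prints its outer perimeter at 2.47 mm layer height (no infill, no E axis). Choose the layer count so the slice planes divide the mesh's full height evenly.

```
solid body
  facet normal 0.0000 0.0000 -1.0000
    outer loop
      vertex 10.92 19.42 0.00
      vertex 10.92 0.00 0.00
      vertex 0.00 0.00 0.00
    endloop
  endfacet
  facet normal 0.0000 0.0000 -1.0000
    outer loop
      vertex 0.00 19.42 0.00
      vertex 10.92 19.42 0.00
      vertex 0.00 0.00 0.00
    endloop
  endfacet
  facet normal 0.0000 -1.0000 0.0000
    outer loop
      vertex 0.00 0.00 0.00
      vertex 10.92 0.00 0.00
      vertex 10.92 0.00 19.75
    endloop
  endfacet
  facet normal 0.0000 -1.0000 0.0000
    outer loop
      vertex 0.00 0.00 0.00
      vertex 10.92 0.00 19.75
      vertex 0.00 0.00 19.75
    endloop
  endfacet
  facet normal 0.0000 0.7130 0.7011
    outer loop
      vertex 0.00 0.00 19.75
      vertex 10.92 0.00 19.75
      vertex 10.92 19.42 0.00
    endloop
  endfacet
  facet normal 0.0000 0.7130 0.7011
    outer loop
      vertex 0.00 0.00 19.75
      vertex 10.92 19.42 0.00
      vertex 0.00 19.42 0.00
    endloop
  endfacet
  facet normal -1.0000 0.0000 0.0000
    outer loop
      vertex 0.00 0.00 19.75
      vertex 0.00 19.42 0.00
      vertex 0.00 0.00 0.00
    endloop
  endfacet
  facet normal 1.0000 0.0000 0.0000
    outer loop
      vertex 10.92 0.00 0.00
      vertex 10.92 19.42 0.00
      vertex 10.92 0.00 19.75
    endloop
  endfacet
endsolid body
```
; perimeter-only toolpath
G21 ; units = mm
G90 ; absolute positioning
G28 ; home
; layer 1
G0 Z2.47
G0 X0.00 Y0.00
G1 X10.92 Y0.00
G1 X10.92 Y16.99
G1 X0.00 Y16.99
G1 X0.00 Y0.00
; layer 2
G0 Z4.94
G0 X0.00 Y0.00
G1 X10.92 Y0.00
G1 X10.92 Y14.57
G1 X0.00 Y14.57
G1 X0.00 Y0.00
; layer 3
G0 Z7.41
G0 X0.00 Y0.00
G1 X10.92 Y0.00
G1 X10.92 Y12.14
G1 X0.00 Y12.14
G1 X0.00 Y0.00
; layer 4
G0 Z9.88
G0 X0.00 Y0.00
G1 X10.92 Y0.00
G1 X10.92 Y9.71
G1 X0.00 Y9.71
G1 X0.00 Y0.00
; layer 5
G0 Z12.34
G0 X0.00 Y0.00
G1 X10.92 Y0.00
G1 X10.92 Y7.28
G1 X0.00 Y7.28
G1 X0.00 Y0.00
; layer 6
G0 Z14.81
G0 X0.00 Y0.00
G1 X10.92 Y0.00
G1 X10.92 Y4.86
G1 X0.00 Y4.86
G1 X0.00 Y0.00
; layer 7
G0 Z17.28
G0 X0.00 Y0.00
G1 X10.92 Y0.00
G1 X10.92 Y2.43
G1 X0.00 Y2.43
G1 X0.00 Y0.00
M2 ; end

The solid is a wedge (ramp): 10.9 × 19.4 mm base, rising to 19.8 mm along the y=0 edge and sloping linearly to z=0 at y=19.4. Slicing at Δz = 2.47 mm — 8 equal slices spanning the solid's height, so layer i sits at z = i·h/8 — gives 7 non-empty perimeters. Each is a 4-segment closed polygon; G0 lifts to the layer z and rapids to the start vertex, then G1 traces the edges. The cross-section shrinks linearly with z (the slice at the apex is degenerate and omitted).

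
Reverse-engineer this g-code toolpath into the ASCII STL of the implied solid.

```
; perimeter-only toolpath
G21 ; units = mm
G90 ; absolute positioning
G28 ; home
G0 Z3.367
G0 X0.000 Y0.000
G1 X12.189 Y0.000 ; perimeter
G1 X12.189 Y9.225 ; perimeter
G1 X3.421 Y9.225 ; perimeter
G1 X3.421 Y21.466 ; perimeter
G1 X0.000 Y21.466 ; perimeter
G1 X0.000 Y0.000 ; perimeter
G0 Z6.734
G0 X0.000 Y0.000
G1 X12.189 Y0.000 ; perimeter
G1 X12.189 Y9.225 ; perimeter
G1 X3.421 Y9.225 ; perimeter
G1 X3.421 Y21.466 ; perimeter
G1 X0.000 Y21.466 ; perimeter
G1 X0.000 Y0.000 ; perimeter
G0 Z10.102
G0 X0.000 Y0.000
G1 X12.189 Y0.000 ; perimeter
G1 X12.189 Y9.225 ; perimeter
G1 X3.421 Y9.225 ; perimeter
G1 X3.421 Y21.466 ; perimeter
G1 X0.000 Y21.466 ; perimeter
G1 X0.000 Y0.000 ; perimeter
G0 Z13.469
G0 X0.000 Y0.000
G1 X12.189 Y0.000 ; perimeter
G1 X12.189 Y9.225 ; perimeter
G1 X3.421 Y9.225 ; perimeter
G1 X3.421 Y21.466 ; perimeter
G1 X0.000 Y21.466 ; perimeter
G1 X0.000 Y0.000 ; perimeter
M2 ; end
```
solid part
  facet normal 0.0000 0.0000 -1.0000
    outer loop
      vertex 12.189 9.225 0.000
      vertex 12.189 0.000 0.000
      vertex 0.000 0.000 0.000
    endloop
  endfacet
  facet normal 0.0000 0.0000 -1.0000
    outer loop
      vertex 3.421 9.225 0.000
      vertex 12.189 9.225 0.000
      vertex 0.000 0.000 0.000
    endloop
  endfacet
  facet normal 0.0000 0.0000 -1.0000
    outer loop
      vertex 3.421 21.466 0.000
      vertex 3.421 9.225 0.000
      vertex 0.000 0.000 0.000
    endloop
  endfacet
  facet normal 0.0000 0.0000 -1.0000
    outer loop
      vertex 0.000 21.466 0.000
      vertex 3.421 21.466 0.000
      vertex 0.000 0.000 0.000
    endloop
  endfacet
  facet normal 0.0000 0.0000 1.0000
    outer loop
      vertex 0.000 0.000 13.469
      vertex 12.189 0.000 13.469
      vertex 12.189 9.225 13.469
    endloop
  endfacet
  facet normal 0.0000 0.0000 1.0000
    outer loop
      vertex 0.000 0.000 13.469
      vertex 12.189 9.225 13.469
      vertex 3.421 9.225 13.469
    endloop
  endfacet
  facet normal 0.0000 0.0000 1.0000
    outer loop
      vertex 0.000 0.000 13.469
      vertex 3.421 9.225 13.469
      vertex 3.421 21.466 13.469
    endloop
  endfacet
  facet normal 0.0000 0.0000 1.0000
    outer loop
      vertex 0.000 0.000 13.469
      vertex 3.421 21.466 13.469
      vertex 0.000 21.466 13.469
    endloop
  endfacet
  facet normal 0.0000 -1.0000 0.0000
    outer loop
      vertex 0.000 0.000 0.000
      vertex 12.189 0.000 0.000
      vertex 12.189 0.000 13.469
    endloop
  endfacet
  facet normal 0.0000 -1.0000 0.0000
    outer loop
      vertex 0.000 0.000 0.000
      vertex 12.189 0.000 13.469
      vertex 0.000 0.000 13.469
    endloop
  endfacet
  facet normal 1.0000 0.0000 0.0000
    outer loop
      vertex 12.189 0.000 0.000
      vertex 12.189 9.225 0.000
      vertex 12.189 9.225 13.469
    endloop
  endfacet
  facet normal 1.0000 0.0000 0.0000
    outer loop
      vertex 12.189 0.000 0.000
      vertex 12.189 9.225 13.469
      vertex 12.189 0.000 13.469
    endloop
  endfacet
  facet normal 0.0000 1.0000 0.0000
    outer loop
      vertex 12.189 9.225 0.000
      vertex 3.421 9.225 0.000
      vertex 3.421 9.225 13.469
    endloop
  endfacet
  facet normal 0.0000 1.0000 0.0000
    outer loop
      vertex 12.189 9.225 0.000
      vertex 3.421 9.225 13.469
      vertex 12.189 9.225 13.469
    endloop
  endfacet
  facet normal 1.0000 0.0000 0.0000
    outer loop
      vertex 3.421 9.225 0.000
      vertex 3.421 21.466 0.000
      vertex 3.421 21.466 13.469
    endloop
  endfacet
  facet normal 1.0000 0.0000 0.0000
    outer loop
      vertex 3.421 9.225 0.000
      vertex 3.421 21.466 13.469
      vertex 3.421 9.225 13.469
    endloop
  endfacet
  facet normal 0.0000 1.0000 0.0000
    outer loop
      vertex 3.421 21.466 0.000
      vertex 0.000 21.466 0.000
      vertex 0.000 21.466 13.469
    endloop
  endfacet
  facet normal 0.0000 1.0000 0.0000
    outer loop
      vertex 3.421 21.466 0.000
      vertex 0.000 21.466 13.469
      vertex 3.421 21.466 13.469
    endloop
  endfacet
  facet normal -1.0000 0.0000 0.0000
    outer loop
      vertex 0.000 21.466 0.000
      vertex 0.000 0.000 0.000
      vertex 0.000 0.000 13.469
    endloop
  endfacet
  facet normal -1.0000 0.0000 0.0000
    outer loop
      vertex 0.000 21.466 0.000
      vertex 0.000 0.000 13.469
      vertex 0.000 21.466 13.469
    endloop
  endfacet
endsolid part

The G0 Z moves step by Δz≈3.367 mm. Every layer's G1 loop is the same polygon, so the solid is a straight extrusion of it from z=0 to z≈13.5. Closing with flat bottom and top caps and triangulating gives 20 facets — an L-shaped prism: outer 12.2 × 21.5 mm, arm thicknesses ≈ 9.22 mm (horizontal) and 3.42 mm (vertical), extruded 13.5 mm in z.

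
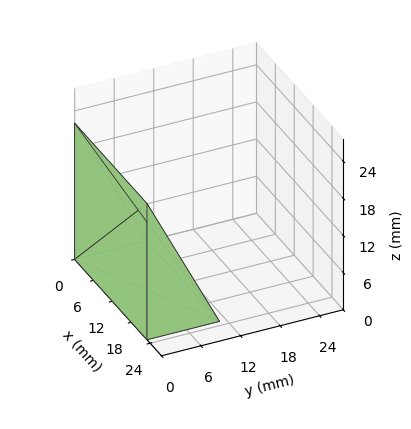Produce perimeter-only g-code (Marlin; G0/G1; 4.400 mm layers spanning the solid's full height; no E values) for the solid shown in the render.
Reading the render: the shape is a wedge (ramp): 23 × 11 mm base, rising to 22 mm along the y=0 edge and sloping linearly to z=0 at y=11 (dimensions read to the nearest mm from the axis ticks). For the g-code, the solid's height is divided into equal slices at the stated Δz and each level perimeter traced with G1 moves after a G0 lift.

; perimeter-only toolpath
G21 ; units = mm
G90 ; absolute positioning
G28 ; home
; layer 1
G0 Z4.400
G0 X0.000 Y0.000
G1 X23.000 Y0.000
G1 X23.000 Y8.800
G1 X0.000 Y8.800
G1 X0.000 Y0.000
; layer 2
G0 Z8.800
G0 X0.000 Y0.000
G1 X23.000 Y0.000
G1 X23.000 Y6.600
G1 X0.000 Y6.600
G1 X0.000 Y0.000
; layer 3
G0 Z13.200
G0 X0.000 Y0.000
G1 X23.000 Y0.000
G1 X23.000 Y4.400
G1 X0.000 Y4.400
G1 X0.000 Y0.000
; layer 4
G0 Z17.600
G0 X0.000 Y0.000
G1 X23.000 Y0.000
G1 X23.000 Y2.200
G1 X0.000 Y2.200
G1 X0.000 Y0.000
M2 ; end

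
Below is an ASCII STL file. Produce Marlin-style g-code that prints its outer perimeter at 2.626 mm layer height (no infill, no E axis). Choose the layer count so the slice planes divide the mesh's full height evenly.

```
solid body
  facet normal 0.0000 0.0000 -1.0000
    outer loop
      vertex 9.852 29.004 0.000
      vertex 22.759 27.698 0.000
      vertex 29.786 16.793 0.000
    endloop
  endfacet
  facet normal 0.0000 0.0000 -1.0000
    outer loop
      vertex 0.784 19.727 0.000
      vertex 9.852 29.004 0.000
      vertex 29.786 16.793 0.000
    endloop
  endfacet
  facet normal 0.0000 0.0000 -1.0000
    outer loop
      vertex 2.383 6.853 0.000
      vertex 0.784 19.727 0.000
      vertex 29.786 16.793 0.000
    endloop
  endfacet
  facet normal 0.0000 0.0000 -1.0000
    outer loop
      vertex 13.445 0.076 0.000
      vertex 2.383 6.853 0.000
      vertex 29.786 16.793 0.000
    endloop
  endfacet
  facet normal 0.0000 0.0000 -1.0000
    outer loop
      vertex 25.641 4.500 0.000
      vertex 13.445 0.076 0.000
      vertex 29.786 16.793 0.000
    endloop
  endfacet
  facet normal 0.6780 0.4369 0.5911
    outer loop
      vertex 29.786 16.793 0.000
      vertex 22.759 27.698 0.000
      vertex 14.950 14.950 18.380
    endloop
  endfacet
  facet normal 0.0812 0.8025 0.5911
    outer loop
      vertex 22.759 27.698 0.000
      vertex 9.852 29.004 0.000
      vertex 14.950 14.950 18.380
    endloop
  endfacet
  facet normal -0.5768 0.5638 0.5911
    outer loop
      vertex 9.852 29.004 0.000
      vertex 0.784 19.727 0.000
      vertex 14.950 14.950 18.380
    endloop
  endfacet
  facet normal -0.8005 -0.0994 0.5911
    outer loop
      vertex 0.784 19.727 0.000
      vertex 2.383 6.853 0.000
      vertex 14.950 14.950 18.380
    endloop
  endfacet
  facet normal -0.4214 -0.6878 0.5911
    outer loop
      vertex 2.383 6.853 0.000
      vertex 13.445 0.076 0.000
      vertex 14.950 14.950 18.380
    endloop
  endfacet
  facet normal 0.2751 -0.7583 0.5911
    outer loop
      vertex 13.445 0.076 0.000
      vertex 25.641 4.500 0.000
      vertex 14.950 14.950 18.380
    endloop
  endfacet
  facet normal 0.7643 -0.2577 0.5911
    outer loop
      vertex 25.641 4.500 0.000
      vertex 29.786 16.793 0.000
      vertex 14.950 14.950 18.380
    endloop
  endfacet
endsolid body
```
; perimeter-only toolpath
G21 ; units = mm
G90 ; absolute positioning
G28 ; home
; layer 1
G0 Z2.626
G0 X27.667 Y16.530
G1 X21.643 Y25.877
G1 X10.580 Y26.996
G1 X2.808 Y19.045
G1 X4.178 Y8.010
G1 X13.660 Y2.201
G1 X24.114 Y5.993
G1 X27.667 Y16.530
; layer 2
G0 Z5.251
G0 X25.547 Y16.266
G1 X20.528 Y24.056
G1 X11.309 Y24.989
G1 X4.831 Y18.362
G1 X5.974 Y9.166
G1 X13.875 Y4.326
G1 X22.586 Y7.486
G1 X25.547 Y16.266
; layer 3
G0 Z7.877
G0 X23.428 Y16.003
G1 X19.412 Y22.235
G1 X12.037 Y22.981
G1 X6.855 Y17.680
G1 X7.769 Y10.323
G1 X14.090 Y6.451
G1 X21.059 Y8.979
G1 X23.428 Y16.003
; layer 4
G0 Z10.503
G0 X21.308 Y15.740
G1 X18.297 Y20.413
G1 X12.765 Y20.973
G1 X8.879 Y16.997
G1 X9.564 Y11.480
G1 X14.305 Y8.575
G1 X19.532 Y10.471
G1 X21.308 Y15.740
; layer 5
G0 Z13.129
G0 X19.189 Y15.477
G1 X17.181 Y18.592
G1 X13.493 Y18.965
G1 X10.903 Y16.315
G1 X11.359 Y12.637
G1 X14.520 Y10.700
G1 X18.005 Y11.964
G1 X19.189 Y15.477
; layer 6
G0 Z15.754
G0 X17.069 Y15.213
G1 X16.066 Y16.771
G1 X14.222 Y16.958
G1 X12.926 Y15.632
G1 X13.155 Y13.793
G1 X14.735 Y12.825
G1 X16.477 Y13.457
G1 X17.069 Y15.213
M2 ; end

The solid is a regular 7-sided pyramid, base circumscribed radius ≈ 14.9 mm, apex at z ≈ 18.4 mm. Slicing at Δz = 2.626 mm — 7 equal slices spanning the solid's height, so layer i sits at z = i·h/7 — gives 6 non-empty perimeters. Each is a 7-segment closed polygon; G0 lifts to the layer z and rapids to the start vertex, then G1 traces the edges. The cross-section shrinks linearly with z (the slice at the apex is degenerate and omitted).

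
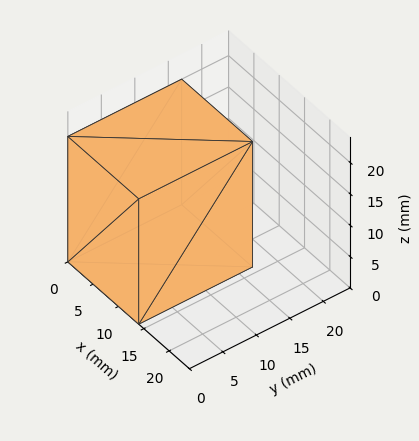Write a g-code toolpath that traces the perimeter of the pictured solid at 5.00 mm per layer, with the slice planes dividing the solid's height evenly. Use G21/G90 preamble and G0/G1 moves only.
Reading the render: the shape is a rectangular box, roughly 14 × 17 mm footprint and 20 mm tall (dimensions read to the nearest mm from the axis ticks). For the g-code, the solid's height is divided into equal slices at the stated Δz and each level perimeter traced with G1 moves after a G0 lift.

; perimeter-only toolpath
G21 ; units = mm
G90 ; absolute positioning
G28 ; home
; layer 1
G0 Z5.00
G0 X0.00 Y0.00
G1 X14.00 Y0.00
G1 X14.00 Y17.00
G1 X0.00 Y17.00
G1 X0.00 Y0.00
; layer 2
G0 Z10.00
G0 X0.00 Y0.00
G1 X14.00 Y0.00
G1 X14.00 Y17.00
G1 X0.00 Y17.00
G1 X0.00 Y0.00
; layer 3
G0 Z15.00
G0 X0.00 Y0.00
G1 X14.00 Y0.00
G1 X14.00 Y17.00
G1 X0.00 Y17.00
G1 X0.00 Y0.00
; layer 4
G0 Z20.00
G0 X0.00 Y0.00
G1 X14.00 Y0.00
G1 X14.00 Y17.00
G1 X0.00 Y17.00
G1 X0.00 Y0.00
M2 ; end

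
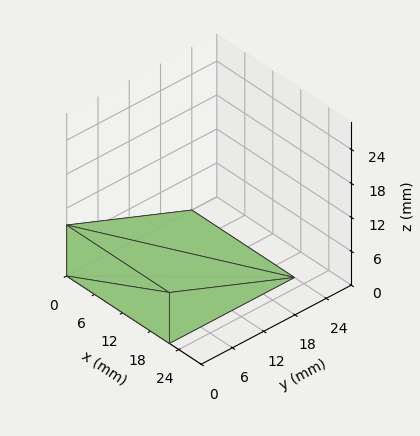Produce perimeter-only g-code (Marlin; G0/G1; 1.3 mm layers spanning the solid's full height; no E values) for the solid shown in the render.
Reading the render: the shape is a wedge (ramp): 22 × 24 mm base, rising to 9 mm along the y=0 edge and sloping linearly to z=0 at y=24 (dimensions read to the nearest mm from the axis ticks). For the g-code, the solid's height is divided into equal slices at the stated Δz and each level perimeter traced with G1 moves after a G0 lift.

; perimeter-only toolpath
G21 ; units = mm
G90 ; absolute positioning
G28 ; home
; layer 1
G0 Z1.3
G0 X0.0 Y0.0
G1 X22.0 Y0.0
G1 X22.0 Y20.6
G1 X0.0 Y20.6
G1 X0.0 Y0.0
; layer 2
G0 Z2.6
G0 X0.0 Y0.0
G1 X22.0 Y0.0
G1 X22.0 Y17.1
G1 X0.0 Y17.1
G1 X0.0 Y0.0
; layer 3
G0 Z3.9
G0 X0.0 Y0.0
G1 X22.0 Y0.0
G1 X22.0 Y13.7
G1 X0.0 Y13.7
G1 X0.0 Y0.0
; layer 4
G0 Z5.1
G0 X0.0 Y0.0
G1 X22.0 Y0.0
G1 X22.0 Y10.3
G1 X0.0 Y10.3
G1 X0.0 Y0.0
; layer 5
G0 Z6.4
G0 X0.0 Y0.0
G1 X22.0 Y0.0
G1 X22.0 Y6.9
G1 X0.0 Y6.9
G1 X0.0 Y0.0
; layer 6
G0 Z7.7
G0 X0.0 Y0.0
G1 X22.0 Y0.0
G1 X22.0 Y3.4
G1 X0.0 Y3.4
G1 X0.0 Y0.0
M2 ; end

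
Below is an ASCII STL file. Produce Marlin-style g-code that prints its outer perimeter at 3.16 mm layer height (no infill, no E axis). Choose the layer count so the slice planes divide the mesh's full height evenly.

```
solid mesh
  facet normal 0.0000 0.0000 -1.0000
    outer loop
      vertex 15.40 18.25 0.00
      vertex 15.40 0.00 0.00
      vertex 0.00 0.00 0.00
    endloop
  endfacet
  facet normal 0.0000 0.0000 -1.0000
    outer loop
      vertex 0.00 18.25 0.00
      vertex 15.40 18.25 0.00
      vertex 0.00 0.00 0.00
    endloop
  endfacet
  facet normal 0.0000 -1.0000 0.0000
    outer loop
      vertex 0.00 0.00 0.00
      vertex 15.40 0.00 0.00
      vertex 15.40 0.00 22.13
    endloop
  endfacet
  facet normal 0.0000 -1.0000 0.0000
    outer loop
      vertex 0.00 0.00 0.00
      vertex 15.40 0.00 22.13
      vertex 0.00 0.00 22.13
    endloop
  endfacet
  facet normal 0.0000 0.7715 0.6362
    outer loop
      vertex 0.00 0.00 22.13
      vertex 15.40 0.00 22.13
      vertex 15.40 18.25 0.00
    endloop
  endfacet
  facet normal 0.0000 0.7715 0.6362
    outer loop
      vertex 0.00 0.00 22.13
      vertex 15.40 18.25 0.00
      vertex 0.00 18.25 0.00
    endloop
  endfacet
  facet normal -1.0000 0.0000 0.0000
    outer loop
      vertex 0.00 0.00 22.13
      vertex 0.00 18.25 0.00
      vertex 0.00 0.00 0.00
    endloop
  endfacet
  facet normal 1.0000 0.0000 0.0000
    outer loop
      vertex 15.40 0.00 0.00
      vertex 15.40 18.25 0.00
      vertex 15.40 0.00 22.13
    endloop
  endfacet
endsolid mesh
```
; perimeter-only toolpath
G21 ; units = mm
G90 ; absolute positioning
G28 ; home
; layer 1
G0 Z3.16
G0 X0.00 Y0.00
G1 X15.40 Y0.00
G1 X15.40 Y15.64
G1 X0.00 Y15.64
G1 X0.00 Y0.00
; layer 2
G0 Z6.32
G0 X0.00 Y0.00
G1 X15.40 Y0.00
G1 X15.40 Y13.04
G1 X0.00 Y13.04
G1 X0.00 Y0.00
; layer 3
G0 Z9.48
G0 X0.00 Y0.00
G1 X15.40 Y0.00
G1 X15.40 Y10.43
G1 X0.00 Y10.43
G1 X0.00 Y0.00
; layer 4
G0 Z12.65
G0 X0.00 Y0.00
G1 X15.40 Y0.00
G1 X15.40 Y7.82
G1 X0.00 Y7.82
G1 X0.00 Y0.00
; layer 5
G0 Z15.81
G0 X0.00 Y0.00
G1 X15.40 Y0.00
G1 X15.40 Y5.21
G1 X0.00 Y5.21
G1 X0.00 Y0.00
; layer 6
G0 Z18.97
G0 X0.00 Y0.00
G1 X15.40 Y0.00
G1 X15.40 Y2.61
G1 X0.00 Y2.61
G1 X0.00 Y0.00
M2 ; end

The solid is a wedge (ramp): 15.4 × 18.2 mm base, rising to 22.1 mm along the y=0 edge and sloping linearly to z=0 at y=18.2. Slicing at Δz = 3.16 mm — 7 equal slices spanning the solid's height, so layer i sits at z = i·h/7 — gives 6 non-empty perimeters. Each is a 4-segment closed polygon; G0 lifts to the layer z and rapids to the start vertex, then G1 traces the edges. The cross-section shrinks linearly with z (the slice at the apex is degenerate and omitted).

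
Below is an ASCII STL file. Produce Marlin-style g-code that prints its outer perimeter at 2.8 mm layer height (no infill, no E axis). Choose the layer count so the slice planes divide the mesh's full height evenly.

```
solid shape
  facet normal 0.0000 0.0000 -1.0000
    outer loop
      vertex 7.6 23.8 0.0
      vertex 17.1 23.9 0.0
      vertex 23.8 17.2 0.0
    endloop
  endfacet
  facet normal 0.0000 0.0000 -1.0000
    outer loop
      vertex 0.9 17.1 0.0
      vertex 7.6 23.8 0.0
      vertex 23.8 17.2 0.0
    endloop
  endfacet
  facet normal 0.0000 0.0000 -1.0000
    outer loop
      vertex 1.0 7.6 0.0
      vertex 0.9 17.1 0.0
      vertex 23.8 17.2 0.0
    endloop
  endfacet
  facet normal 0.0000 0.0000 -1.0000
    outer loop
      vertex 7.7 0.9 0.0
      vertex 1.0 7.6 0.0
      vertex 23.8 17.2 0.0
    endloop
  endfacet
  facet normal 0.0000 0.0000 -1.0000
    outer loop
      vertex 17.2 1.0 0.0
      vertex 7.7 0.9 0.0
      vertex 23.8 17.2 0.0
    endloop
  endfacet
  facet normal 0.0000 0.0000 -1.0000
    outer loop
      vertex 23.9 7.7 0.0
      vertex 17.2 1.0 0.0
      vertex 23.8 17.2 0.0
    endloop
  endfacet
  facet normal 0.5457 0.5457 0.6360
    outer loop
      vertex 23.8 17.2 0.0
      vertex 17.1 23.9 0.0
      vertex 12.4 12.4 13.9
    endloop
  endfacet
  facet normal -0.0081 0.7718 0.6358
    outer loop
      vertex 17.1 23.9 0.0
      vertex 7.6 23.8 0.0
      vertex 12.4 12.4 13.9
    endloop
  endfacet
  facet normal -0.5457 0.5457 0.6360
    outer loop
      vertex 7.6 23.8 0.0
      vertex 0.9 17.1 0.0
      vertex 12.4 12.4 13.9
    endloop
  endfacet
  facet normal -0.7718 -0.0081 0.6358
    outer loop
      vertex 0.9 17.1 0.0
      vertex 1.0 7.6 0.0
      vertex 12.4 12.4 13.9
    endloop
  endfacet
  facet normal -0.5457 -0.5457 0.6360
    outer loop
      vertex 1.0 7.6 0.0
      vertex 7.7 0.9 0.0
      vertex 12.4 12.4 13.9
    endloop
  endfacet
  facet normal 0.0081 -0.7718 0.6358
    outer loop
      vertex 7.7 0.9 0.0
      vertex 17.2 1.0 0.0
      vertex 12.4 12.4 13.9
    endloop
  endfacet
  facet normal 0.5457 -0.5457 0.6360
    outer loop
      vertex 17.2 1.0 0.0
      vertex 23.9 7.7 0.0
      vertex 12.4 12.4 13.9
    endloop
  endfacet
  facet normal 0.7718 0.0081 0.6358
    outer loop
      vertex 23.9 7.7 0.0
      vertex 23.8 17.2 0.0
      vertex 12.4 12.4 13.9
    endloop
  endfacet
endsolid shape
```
; perimeter-only toolpath
G21 ; units = mm
G90 ; absolute positioning
G28 ; home
; layer 1
G0 Z2.8
G0 X21.5 Y16.2
G1 X16.2 Y21.6
G1 X8.6 Y21.5
G1 X3.2 Y16.2
G1 X3.3 Y8.6
G1 X8.6 Y3.2
G1 X16.2 Y3.3
G1 X21.6 Y8.6
G1 X21.5 Y16.2
; layer 2
G0 Z5.6
G0 X19.2 Y15.3
G1 X15.2 Y19.3
G1 X9.5 Y19.2
G1 X5.5 Y15.2
G1 X5.6 Y9.5
G1 X9.6 Y5.5
G1 X15.3 Y5.6
G1 X19.3 Y9.6
G1 X19.2 Y15.3
; layer 3
G0 Z8.3
G0 X17.0 Y14.3
G1 X14.3 Y17.0
G1 X10.5 Y17.0
G1 X7.8 Y14.3
G1 X7.8 Y10.5
G1 X10.5 Y7.8
G1 X14.3 Y7.8
G1 X17.0 Y10.5
G1 X17.0 Y14.3
; layer 4
G0 Z11.1
G0 X14.7 Y13.4
G1 X13.3 Y14.7
G1 X11.4 Y14.7
G1 X10.1 Y13.3
G1 X10.1 Y11.4
G1 X11.5 Y10.1
G1 X13.4 Y10.1
G1 X14.7 Y11.5
G1 X14.7 Y13.4
M2 ; end

The solid is a regular 8-sided pyramid, base circumscribed radius ≈ 12.4 mm, apex at z ≈ 13.9 mm. Slicing at Δz = 2.8 mm — 5 equal slices spanning the solid's height, so layer i sits at z = i·h/5 — gives 4 non-empty perimeters. Each is a 8-segment closed polygon; G0 lifts to the layer z and rapids to the start vertex, then G1 traces the edges. The cross-section shrinks linearly with z (the slice at the apex is degenerate and omitted).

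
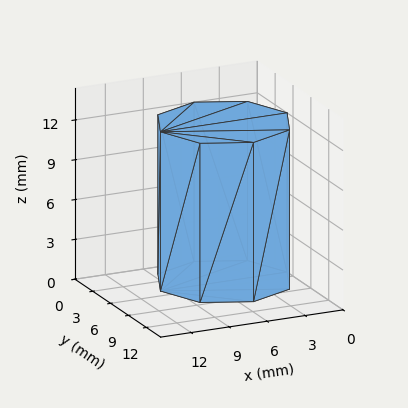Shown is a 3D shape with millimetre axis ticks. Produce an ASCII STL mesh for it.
Reading the render: the shape is a regular 8-sided prism (a cylinder approximated with 8 flat sides), circumscribed radius ≈ 5 mm, height ≈ 12 mm (dimensions read to the nearest mm from the axis ticks). For the STL, each face is triangulated and given an outward normal.

solid part
  facet normal 0.0000 0.0000 -1.0000
    outer loop
      vertex 5.000 10.000 0.000
      vertex 8.536 8.536 0.000
      vertex 10.000 5.000 0.000
    endloop
  endfacet
  facet normal 0.0000 0.0000 -1.0000
    outer loop
      vertex 1.464 8.536 0.000
      vertex 5.000 10.000 0.000
      vertex 10.000 5.000 0.000
    endloop
  endfacet
  facet normal 0.0000 0.0000 -1.0000
    outer loop
      vertex 0.000 5.000 0.000
      vertex 1.464 8.536 0.000
      vertex 10.000 5.000 0.000
    endloop
  endfacet
  facet normal 0.0000 0.0000 -1.0000
    outer loop
      vertex 1.464 1.464 0.000
      vertex 0.000 5.000 0.000
      vertex 10.000 5.000 0.000
    endloop
  endfacet
  facet normal 0.0000 0.0000 -1.0000
    outer loop
      vertex 5.000 0.000 0.000
      vertex 1.464 1.464 0.000
      vertex 10.000 5.000 0.000
    endloop
  endfacet
  facet normal 0.0000 0.0000 -1.0000
    outer loop
      vertex 8.536 1.464 0.000
      vertex 5.000 0.000 0.000
      vertex 10.000 5.000 0.000
    endloop
  endfacet
  facet normal 0.0000 0.0000 1.0000
    outer loop
      vertex 10.000 5.000 12.000
      vertex 8.536 8.536 12.000
      vertex 5.000 10.000 12.000
    endloop
  endfacet
  facet normal 0.0000 0.0000 1.0000
    outer loop
      vertex 10.000 5.000 12.000
      vertex 5.000 10.000 12.000
      vertex 1.464 8.536 12.000
    endloop
  endfacet
  facet normal 0.0000 0.0000 1.0000
    outer loop
      vertex 10.000 5.000 12.000
      vertex 1.464 8.536 12.000
      vertex 0.000 5.000 12.000
    endloop
  endfacet
  facet normal 0.0000 0.0000 1.0000
    outer loop
      vertex 10.000 5.000 12.000
      vertex 0.000 5.000 12.000
      vertex 1.464 1.464 12.000
    endloop
  endfacet
  facet normal 0.0000 0.0000 1.0000
    outer loop
      vertex 10.000 5.000 12.000
      vertex 1.464 1.464 12.000
      vertex 5.000 0.000 12.000
    endloop
  endfacet
  facet normal 0.0000 0.0000 1.0000
    outer loop
      vertex 10.000 5.000 12.000
      vertex 5.000 0.000 12.000
      vertex 8.536 1.464 12.000
    endloop
  endfacet
  facet normal 0.9239 0.3825 0.0000
    outer loop
      vertex 10.000 5.000 0.000
      vertex 8.536 8.536 0.000
      vertex 8.536 8.536 12.000
    endloop
  endfacet
  facet normal 0.9239 0.3825 0.0000
    outer loop
      vertex 10.000 5.000 0.000
      vertex 8.536 8.536 12.000
      vertex 10.000 5.000 12.000
    endloop
  endfacet
  facet normal 0.3825 0.9239 0.0000
    outer loop
      vertex 8.536 8.536 0.000
      vertex 5.000 10.000 0.000
      vertex 5.000 10.000 12.000
    endloop
  endfacet
  facet normal 0.3825 0.9239 0.0000
    outer loop
      vertex 8.536 8.536 0.000
      vertex 5.000 10.000 12.000
      vertex 8.536 8.536 12.000
    endloop
  endfacet
  facet normal -0.3825 0.9239 0.0000
    outer loop
      vertex 5.000 10.000 0.000
      vertex 1.464 8.536 0.000
      vertex 1.464 8.536 12.000
    endloop
  endfacet
  facet normal -0.3825 0.9239 0.0000
    outer loop
      vertex 5.000 10.000 0.000
      vertex 1.464 8.536 12.000
      vertex 5.000 10.000 12.000
    endloop
  endfacet
  facet normal -0.9239 0.3825 0.0000
    outer loop
      vertex 1.464 8.536 0.000
      vertex 0.000 5.000 0.000
      vertex 0.000 5.000 12.000
    endloop
  endfacet
  facet normal -0.9239 0.3825 0.0000
    outer loop
      vertex 1.464 8.536 0.000
      vertex 0.000 5.000 12.000
      vertex 1.464 8.536 12.000
    endloop
  endfacet
  facet normal -0.9239 -0.3825 0.0000
    outer loop
      vertex 0.000 5.000 0.000
      vertex 1.464 1.464 0.000
      vertex 1.464 1.464 12.000
    endloop
  endfacet
  facet normal -0.9239 -0.3825 0.0000
    outer loop
      vertex 0.000 5.000 0.000
      vertex 1.464 1.464 12.000
      vertex 0.000 5.000 12.000
    endloop
  endfacet
  facet normal -0.3825 -0.9239 0.0000
    outer loop
      vertex 1.464 1.464 0.000
      vertex 5.000 0.000 0.000
      vertex 5.000 0.000 12.000
    endloop
  endfacet
  facet normal -0.3825 -0.9239 0.0000
    outer loop
      vertex 1.464 1.464 0.000
      vertex 5.000 0.000 12.000
      vertex 1.464 1.464 12.000
    endloop
  endfacet
  facet normal 0.3825 -0.9239 0.0000
    outer loop
      vertex 5.000 0.000 0.000
      vertex 8.536 1.464 0.000
      vertex 8.536 1.464 12.000
    endloop
  endfacet
  facet normal 0.3825 -0.9239 0.0000
    outer loop
      vertex 5.000 0.000 0.000
      vertex 8.536 1.464 12.000
      vertex 5.000 0.000 12.000
    endloop
  endfacet
  facet normal 0.9239 -0.3825 0.0000
    outer loop
      vertex 8.536 1.464 0.000
      vertex 10.000 5.000 0.000
      vertex 10.000 5.000 12.000
    endloop
  endfacet
  facet normal 0.9239 -0.3825 0.0000
    outer loop
      vertex 8.536 1.464 0.000
      vertex 10.000 5.000 12.000
      vertex 8.536 1.464 12.000
    endloop
  endfacet
endsolid part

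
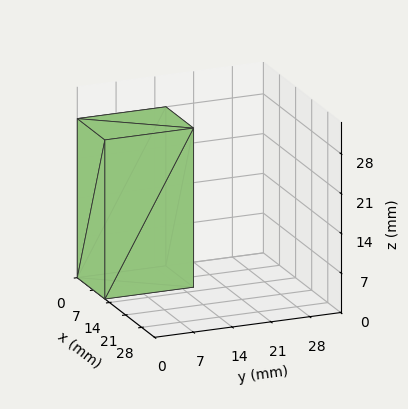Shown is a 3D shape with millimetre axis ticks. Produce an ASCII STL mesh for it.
Reading the render: the shape is a rectangular box, roughly 12 × 16 mm footprint and 28 mm tall (dimensions read to the nearest mm from the axis ticks). For the STL, each face is triangulated and given an outward normal.

solid part
  facet normal 0.0000 0.0000 -1.0000
    outer loop
      vertex 12.00 16.00 0.00
      vertex 12.00 0.00 0.00
      vertex 0.00 0.00 0.00
    endloop
  endfacet
  facet normal 0.0000 0.0000 -1.0000
    outer loop
      vertex 0.00 16.00 0.00
      vertex 12.00 16.00 0.00
      vertex 0.00 0.00 0.00
    endloop
  endfacet
  facet normal 0.0000 0.0000 1.0000
    outer loop
      vertex 0.00 0.00 28.00
      vertex 12.00 0.00 28.00
      vertex 12.00 16.00 28.00
    endloop
  endfacet
  facet normal 0.0000 0.0000 1.0000
    outer loop
      vertex 0.00 0.00 28.00
      vertex 12.00 16.00 28.00
      vertex 0.00 16.00 28.00
    endloop
  endfacet
  facet normal 0.0000 -1.0000 0.0000
    outer loop
      vertex 0.00 0.00 0.00
      vertex 12.00 0.00 0.00
      vertex 12.00 0.00 28.00
    endloop
  endfacet
  facet normal 0.0000 -1.0000 0.0000
    outer loop
      vertex 0.00 0.00 0.00
      vertex 12.00 0.00 28.00
      vertex 0.00 0.00 28.00
    endloop
  endfacet
  facet normal 0.0000 1.0000 0.0000
    outer loop
      vertex 12.00 16.00 28.00
      vertex 12.00 16.00 0.00
      vertex 0.00 16.00 0.00
    endloop
  endfacet
  facet normal 0.0000 1.0000 0.0000
    outer loop
      vertex 0.00 16.00 28.00
      vertex 12.00 16.00 28.00
      vertex 0.00 16.00 0.00
    endloop
  endfacet
  facet normal -1.0000 0.0000 0.0000
    outer loop
      vertex 0.00 16.00 28.00
      vertex 0.00 16.00 0.00
      vertex 0.00 0.00 0.00
    endloop
  endfacet
  facet normal -1.0000 0.0000 0.0000
    outer loop
      vertex 0.00 0.00 28.00
      vertex 0.00 16.00 28.00
      vertex 0.00 0.00 0.00
    endloop
  endfacet
  facet normal 1.0000 0.0000 0.0000
    outer loop
      vertex 12.00 0.00 0.00
      vertex 12.00 16.00 0.00
      vertex 12.00 16.00 28.00
    endloop
  endfacet
  facet normal 1.0000 0.0000 0.0000
    outer loop
      vertex 12.00 0.00 0.00
      vertex 12.00 16.00 28.00
      vertex 12.00 0.00 28.00
    endloop
  endfacet
endsolid part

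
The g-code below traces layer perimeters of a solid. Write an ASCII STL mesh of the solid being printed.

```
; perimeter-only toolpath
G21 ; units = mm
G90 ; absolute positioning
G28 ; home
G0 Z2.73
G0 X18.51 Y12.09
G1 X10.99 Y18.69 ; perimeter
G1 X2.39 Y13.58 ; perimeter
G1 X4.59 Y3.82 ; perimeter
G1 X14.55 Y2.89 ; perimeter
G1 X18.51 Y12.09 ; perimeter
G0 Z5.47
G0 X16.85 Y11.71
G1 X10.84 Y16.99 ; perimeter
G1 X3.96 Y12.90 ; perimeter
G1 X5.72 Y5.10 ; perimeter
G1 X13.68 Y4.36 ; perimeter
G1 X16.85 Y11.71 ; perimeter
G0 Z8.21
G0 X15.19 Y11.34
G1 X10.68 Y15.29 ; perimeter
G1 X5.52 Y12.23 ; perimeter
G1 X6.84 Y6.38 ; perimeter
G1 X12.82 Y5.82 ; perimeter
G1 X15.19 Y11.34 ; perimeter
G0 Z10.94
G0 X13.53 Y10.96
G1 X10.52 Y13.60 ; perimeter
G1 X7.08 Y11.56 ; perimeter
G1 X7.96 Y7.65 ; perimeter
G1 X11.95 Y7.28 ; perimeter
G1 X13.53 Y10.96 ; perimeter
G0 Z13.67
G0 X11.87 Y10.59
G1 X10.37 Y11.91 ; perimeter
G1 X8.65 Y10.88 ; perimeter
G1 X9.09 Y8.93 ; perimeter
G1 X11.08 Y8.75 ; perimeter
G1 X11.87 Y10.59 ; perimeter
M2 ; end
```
solid part
  facet normal 0.0000 0.0000 -1.0000
    outer loop
      vertex 0.83 14.25 0.00
      vertex 11.15 20.38 0.00
      vertex 20.17 12.46 0.00
    endloop
  endfacet
  facet normal 0.0000 0.0000 -1.0000
    outer loop
      vertex 3.47 2.54 0.00
      vertex 0.83 14.25 0.00
      vertex 20.17 12.46 0.00
    endloop
  endfacet
  facet normal 0.0000 0.0000 -1.0000
    outer loop
      vertex 15.42 1.43 0.00
      vertex 3.47 2.54 0.00
      vertex 20.17 12.46 0.00
    endloop
  endfacet
  facet normal 0.5893 0.6712 0.4497
    outer loop
      vertex 20.17 12.46 0.00
      vertex 11.15 20.38 0.00
      vertex 10.21 10.21 16.41
    endloop
  endfacet
  facet normal -0.4561 0.7679 0.4498
    outer loop
      vertex 11.15 20.38 0.00
      vertex 0.83 14.25 0.00
      vertex 10.21 10.21 16.41
    endloop
  endfacet
  facet normal -0.8713 -0.1964 0.4497
    outer loop
      vertex 0.83 14.25 0.00
      vertex 3.47 2.54 0.00
      vertex 10.21 10.21 16.41
    endloop
  endfacet
  facet normal -0.0826 -0.8894 0.4496
    outer loop
      vertex 3.47 2.54 0.00
      vertex 15.42 1.43 0.00
      vertex 10.21 10.21 16.41
    endloop
  endfacet
  facet normal 0.8204 -0.3533 0.4495
    outer loop
      vertex 15.42 1.43 0.00
      vertex 20.17 12.46 0.00
      vertex 10.21 10.21 16.41
    endloop
  endfacet
endsolid part

The G0 Z moves step by Δz≈2.73 mm. The G1 loops shrink linearly with z, so the solid tapers from its base footprint up to z≈16.4. Closing with a flat bottom cap and the tapered top and triangulating gives 8 facets — a regular 5-sided pyramid, base circumscribed radius ≈ 10.2 mm, apex at z ≈ 16.4 mm.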